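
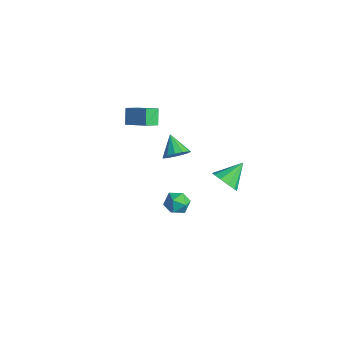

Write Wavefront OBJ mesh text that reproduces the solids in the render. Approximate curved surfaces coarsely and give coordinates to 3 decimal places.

v 3.698 2.031 -0.387
v 4.433 2.273 -0.738
v 3.662 3.349 0.447
v 4.042 2.453 -1.039
v 3.52 2.471 -1.091
v 3.065 2.322 -0.874
v 2.853 2.061 -0.471
v 2.963 1.789 -0.035
v 3.354 1.609 0.266
v 3.876 1.59 0.318
v 4.33 1.74 0.101
v 4.543 2.001 -0.302
v -4.062 2.238 -1.561
v -4.028 1.344 -0.992
v -4.631 2.721 -0.767
v -4.597 1.827 -0.198
v -2.783 2.693 -0.922
v -2.749 1.799 -0.353
v -3.352 3.176 -0.128
v -3.318 2.282 0.441
v -0.734 2.353 -1.811
v -0.222 2.814 -1.367
v -1.786 2.747 -1.009
v -0.38 3.085 -1.706
v -0.65 3.124 -2.079
v -0.947 2.918 -2.367
v -1.177 2.532 -2.478
v -1.266 2.09 -2.378
v -1.186 1.732 -2.098
v -0.963 1.57 -1.727
v -0.667 1.658 -1.383
v -0.393 1.966 -1.175
v -0.227 2.397 -1.169
v 0.432 0.795 -4.046
v 0.997 1.275 -4.371
v 1.263 0.465 -3.089
v 1.828 0.945 -3.414
v 1.169 1.269 -3.072
v 0.655 1.473 -3.664
v 1.605 0.267 -3.796
v 1.091 0.471 -4.388
v 1.721 0.949 -4.217
v 1.452 1.568 -3.769
v 0.808 0.172 -3.691
v 0.539 0.791 -3.243
f 2 1 4
f 2 4 3
f 4 1 5
f 4 5 3
f 5 1 6
f 5 6 3
f 6 1 7
f 6 7 3
f 7 1 8
f 7 8 3
f 8 1 9
f 8 9 3
f 9 1 10
f 9 10 3
f 10 1 11
f 10 11 3
f 11 1 12
f 11 12 3
f 12 1 2
f 12 2 3
f 14 16 13
f 17 14 13
f 13 16 15
f 15 17 13
f 14 20 16
f 18 14 17
f 18 20 14
f 16 20 15
f 19 17 15
f 15 20 19
f 19 18 17
f 20 18 19
f 22 21 24
f 22 24 23
f 24 21 25
f 24 25 23
f 25 21 26
f 25 26 23
f 26 21 27
f 26 27 23
f 27 21 28
f 27 28 23
f 28 21 29
f 28 29 23
f 29 21 30
f 29 30 23
f 30 21 31
f 30 31 23
f 31 21 32
f 31 32 23
f 32 21 33
f 32 33 23
f 33 21 22
f 33 22 23
f 34 45 39
f 34 39 35
f 34 35 41
f 34 41 44
f 34 44 45
f 35 39 43
f 39 45 38
f 45 44 36
f 44 41 40
f 41 35 42
f 37 43 38
f 37 38 36
f 37 36 40
f 37 40 42
f 37 42 43
f 38 43 39
f 36 38 45
f 40 36 44
f 42 40 41
f 43 42 35



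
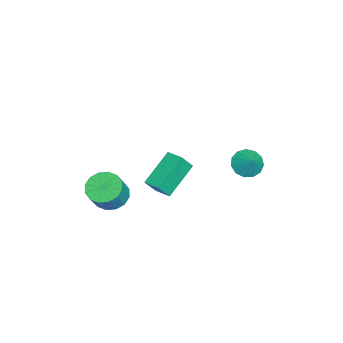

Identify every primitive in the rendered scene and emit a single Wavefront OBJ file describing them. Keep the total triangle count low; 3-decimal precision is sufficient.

v 2.814 -1.192 2.701
v 1.431 -0.3 3.82
v 3.361 -0.486 2.814
v 1.978 0.406 3.932
v 3.222 -1.646 3.568
v 1.839 -0.754 4.686
v 3.769 -0.94 3.68
v 2.386 -0.048 4.799
v 2.409 -3.32 1.856
v 3.133 -2.97 1.454
v 3.855 -3.189 2.561
v 3.131 -3.54 2.964
v 2.924 -2.609 1.661
v 3.646 -2.828 2.769
v 2.577 -2.439 1.921
v 3.299 -2.658 3.029
v 2.185 -2.505 2.164
v 2.907 -2.724 3.271
v 1.853 -2.789 2.324
v 2.575 -3.009 3.431
v 1.67 -3.216 2.359
v 2.392 -3.436 3.466
v 1.685 -3.671 2.259
v 2.407 -3.89 3.366
v 1.894 -4.032 2.051
v 2.616 -4.251 3.159
v 2.241 -4.202 1.791
v 2.963 -4.421 2.899
v 2.633 -4.136 1.549
v 3.355 -4.355 2.656
v 2.965 -3.851 1.389
v 3.687 -4.071 2.496
v 3.148 -3.424 1.354
v 3.87 -3.644 2.461
v -1.929 2.589 1.235
v -1.301 2.488 0.702
v -1.251 2.951 1.965
v -1.462 2.922 0.636
v -1.771 3.251 0.76
v -2.13 3.369 1.035
v -2.426 3.24 1.374
v -2.563 2.903 1.668
v -2.5 2.468 1.825
v -2.255 2.07 1.795
v -1.907 1.838 1.587
v -1.566 1.843 1.267
v -1.34 2.086 0.937
f 2 4 1
f 5 2 1
f 1 4 3
f 3 5 1
f 2 8 4
f 6 2 5
f 6 8 2
f 4 8 3
f 7 5 3
f 3 8 7
f 7 6 5
f 8 6 7
f 10 9 13
f 10 13 11
f 11 13 14
f 11 14 12
f 13 9 15
f 13 15 14
f 14 15 16
f 14 16 12
f 15 9 17
f 15 17 16
f 16 17 18
f 16 18 12
f 17 9 19
f 17 19 18
f 18 19 20
f 18 20 12
f 19 9 21
f 19 21 20
f 20 21 22
f 20 22 12
f 21 9 23
f 21 23 22
f 22 23 24
f 22 24 12
f 23 9 25
f 23 25 24
f 24 25 26
f 24 26 12
f 25 9 27
f 25 27 26
f 26 27 28
f 26 28 12
f 27 9 29
f 27 29 28
f 28 29 30
f 28 30 12
f 29 9 31
f 29 31 30
f 30 31 32
f 30 32 12
f 31 9 33
f 31 33 32
f 32 33 34
f 32 34 12
f 33 9 10
f 33 10 34
f 34 10 11
f 34 11 12
f 36 35 38
f 36 38 37
f 38 35 39
f 38 39 37
f 39 35 40
f 39 40 37
f 40 35 41
f 40 41 37
f 41 35 42
f 41 42 37
f 42 35 43
f 42 43 37
f 43 35 44
f 43 44 37
f 44 35 45
f 44 45 37
f 45 35 46
f 45 46 37
f 46 35 47
f 46 47 37
f 47 35 36
f 47 36 37



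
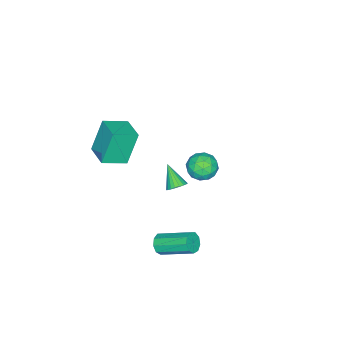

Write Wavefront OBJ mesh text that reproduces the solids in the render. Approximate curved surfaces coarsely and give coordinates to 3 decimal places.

v 0.424 0.802 -1.356
v 0.982 0.571 -1.267
v -0.124 -0.122 -0.324
v 0.976 0.761 -1.099
v 0.875 0.959 -0.976
v 0.696 1.129 -0.919
v 0.47 1.243 -0.937
v 0.236 1.28 -1.028
v 0.035 1.235 -1.175
v -0.099 1.115 -1.354
v -0.143 0.941 -1.533
v -0.088 0.743 -1.682
v 0.055 0.555 -1.774
v 0.262 0.409 -1.794
v 0.497 0.332 -1.738
v 0.719 0.336 -1.616
v 0.891 0.42 -1.45
v 4.023 1.954 -2.419
v 4.437 2.228 -2.822
v 4.152 4.04 -1.884
v 3.737 3.766 -1.481
v 4.032 2.25 -2.987
v 3.747 4.061 -2.048
v 3.623 2.133 -2.886
v 3.337 3.944 -1.947
v 3.4 1.933 -2.567
v 3.115 3.744 -1.628
v 3.469 1.742 -2.179
v 3.184 3.554 -1.24
v 3.797 1.651 -1.903
v 3.511 3.462 -0.964
v 4.23 1.702 -1.869
v 3.945 3.513 -0.93
v 4.567 1.871 -2.093
v 4.281 3.682 -1.154
v 4.648 2.079 -2.469
v 4.363 3.89 -1.53
v 1.951 -1.953 1.911
v 1.193 -1.708 3.822
v 2.801 -0.768 2.097
v 2.043 -0.523 4.007
v 3.037 -2.817 2.453
v 2.279 -2.572 4.363
v 3.887 -1.632 2.638
v 3.129 -1.387 4.549
v -4.015 0.649 -3.751
v -3.373 1.07 -3.163
v -3.307 -0.73 -3.537
v -2.665 -0.309 -2.949
v -3.587 -0.401 -2.672
v -4.025 0.452 -2.804
v -2.655 -0.112 -3.896
v -3.093 0.741 -4.028
v -2.532 0.6 -3.252
v -3.109 0.421 -2.496
v -3.571 -0.081 -4.204
v -4.148 -0.26 -3.448
v -3.756 0.981 -3.476
v -2.924 -0.641 -3.224
v -3.466 -0.694 -3.062
v -3.089 -0.447 -2.716
v -4.139 0.618 -3.265
v -3.762 0.865 -2.919
v -3.888 0 -2.631
v -2.918 -0.525 -3.781
v -2.541 -0.278 -3.435
v -3.591 0.787 -3.984
v -3.214 1.034 -3.638
v -2.792 0.34 -4.069
v -2.885 0.952 -3.182
v -2.469 0.141 -3.057
v -2.463 0.257 -3.613
v -2.72 0.758 -3.691
v -3.223 0.847 -2.738
v -2.807 0.036 -2.612
v -3.349 -0.018 -2.449
v -3.607 0.483 -2.527
v -2.729 0.57 -2.79
v -3.873 0.304 -4.088
v -3.457 -0.507 -3.962
v -3.073 -0.143 -4.173
v -3.331 0.358 -4.251
v -4.211 0.199 -3.643
v -3.795 -0.612 -3.518
v -3.96 -0.418 -3.009
v -4.217 0.083 -3.087
v -3.951 -0.23 -3.91
f 2 1 4
f 2 4 3
f 4 1 5
f 4 5 3
f 5 1 6
f 5 6 3
f 6 1 7
f 6 7 3
f 7 1 8
f 7 8 3
f 8 1 9
f 8 9 3
f 9 1 10
f 9 10 3
f 10 1 11
f 10 11 3
f 11 1 12
f 11 12 3
f 12 1 13
f 12 13 3
f 13 1 14
f 13 14 3
f 14 1 15
f 14 15 3
f 15 1 16
f 15 16 3
f 16 1 17
f 16 17 3
f 17 1 2
f 17 2 3
f 19 18 22
f 19 22 20
f 20 22 23
f 20 23 21
f 22 18 24
f 22 24 23
f 23 24 25
f 23 25 21
f 24 18 26
f 24 26 25
f 25 26 27
f 25 27 21
f 26 18 28
f 26 28 27
f 27 28 29
f 27 29 21
f 28 18 30
f 28 30 29
f 29 30 31
f 29 31 21
f 30 18 32
f 30 32 31
f 31 32 33
f 31 33 21
f 32 18 34
f 32 34 33
f 33 34 35
f 33 35 21
f 34 18 36
f 34 36 35
f 35 36 37
f 35 37 21
f 36 18 19
f 36 19 37
f 37 19 20
f 37 20 21
f 39 41 38
f 42 39 38
f 38 41 40
f 40 42 38
f 39 45 41
f 43 39 42
f 43 45 39
f 41 45 40
f 44 42 40
f 40 45 44
f 44 43 42
f 45 43 44
f 46 83 62
f 83 57 86
f 62 86 51
f 83 86 62
f 46 62 58
f 62 51 63
f 58 63 47
f 62 63 58
f 46 58 67
f 58 47 68
f 67 68 53
f 58 68 67
f 46 67 79
f 67 53 82
f 79 82 56
f 67 82 79
f 46 79 83
f 79 56 87
f 83 87 57
f 79 87 83
f 47 63 74
f 63 51 77
f 74 77 55
f 63 77 74
f 51 86 64
f 86 57 85
f 64 85 50
f 86 85 64
f 57 87 84
f 87 56 80
f 84 80 48
f 87 80 84
f 56 82 81
f 82 53 69
f 81 69 52
f 82 69 81
f 53 68 73
f 68 47 70
f 73 70 54
f 68 70 73
f 49 75 61
f 75 55 76
f 61 76 50
f 75 76 61
f 49 61 59
f 61 50 60
f 59 60 48
f 61 60 59
f 49 59 66
f 59 48 65
f 66 65 52
f 59 65 66
f 49 66 71
f 66 52 72
f 71 72 54
f 66 72 71
f 49 71 75
f 71 54 78
f 75 78 55
f 71 78 75
f 50 76 64
f 76 55 77
f 64 77 51
f 76 77 64
f 48 60 84
f 60 50 85
f 84 85 57
f 60 85 84
f 52 65 81
f 65 48 80
f 81 80 56
f 65 80 81
f 54 72 73
f 72 52 69
f 73 69 53
f 72 69 73
f 55 78 74
f 78 54 70
f 74 70 47
f 78 70 74



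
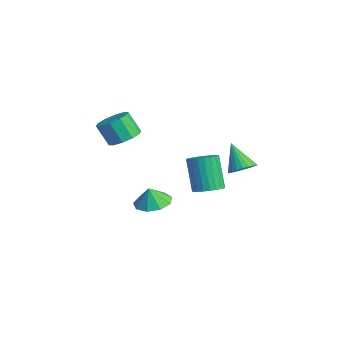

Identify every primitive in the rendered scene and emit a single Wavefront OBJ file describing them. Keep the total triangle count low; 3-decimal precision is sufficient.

v -3.55 -2.966 1.626
v -2.988 -2.344 2.114
v -3.529 -2.853 3.383
v -4.09 -3.474 2.894
v -3.51 -2.072 2.001
v -4.051 -2.581 3.27
v -4.047 -2.141 1.744
v -4.588 -2.65 3.013
v -4.394 -2.526 1.442
v -4.935 -3.034 2.711
v -4.419 -3.078 1.21
v -4.96 -3.587 2.479
v -4.111 -3.587 1.137
v -4.652 -4.096 2.406
v -3.589 -3.859 1.25
v -4.13 -4.368 2.519
v -3.052 -3.79 1.507
v -3.593 -4.299 2.776
v -2.705 -3.406 1.809
v -3.246 -3.914 3.078
v -2.68 -2.853 2.041
v -3.221 -3.362 3.31
v -1.074 0.788 -1.8
v -0.576 1.478 -1.574
v -1.529 1.522 0.386
v -2.026 0.832 0.16
v -0.85 1.634 -1.71
v -1.802 1.678 0.25
v -1.157 1.662 -1.86
v -2.11 1.706 0.1
v -1.452 1.557 -2.001
v -2.405 1.601 -0.041
v -1.689 1.334 -2.112
v -2.642 1.378 -0.151
v -1.833 1.029 -2.175
v -2.786 1.073 -0.214
v -1.861 0.686 -2.18
v -2.813 0.731 -0.22
v -1.769 0.36 -2.128
v -2.722 0.404 -0.168
v -1.571 0.098 -2.026
v -2.524 0.142 -0.066
v -1.298 -0.058 -1.89
v -2.25 -0.014 0.07
v -0.99 -0.086 -1.74
v -1.943 -0.042 0.22
v -0.695 0.019 -1.599
v -1.648 0.063 0.361
v -0.458 0.242 -1.489
v -1.411 0.286 0.472
v -0.314 0.547 -1.426
v -1.267 0.591 0.535
v -0.287 0.889 -1.42
v -1.239 0.934 0.54
v -0.378 1.216 -1.472
v -1.331 1.26 0.488
v 1.641 1.515 1.04
v 2.253 1.241 1.475
v 0.559 1.325 2.44
v 2.271 1.547 1.531
v 2.194 1.849 1.512
v 2.032 2.1 1.421
v 1.81 2.262 1.272
v 1.563 2.31 1.087
v 1.328 2.237 0.896
v 1.14 2.054 0.726
v 1.029 1.789 0.604
v 1.01 1.482 0.548
v 1.088 1.181 0.568
v 1.25 0.93 0.659
v 1.472 0.768 0.808
v 1.719 0.72 0.992
v 1.954 0.793 1.184
v 2.142 0.976 1.353
v 2.732 -3.85 0.402
v 3.489 -3.21 0.528
v 2.748 -4.07 1.418
v 2.893 -2.885 0.608
v 2.221 -3.012 0.591
v 1.788 -3.531 0.485
v 1.797 -4.2 0.341
v 2.244 -4.705 0.225
v 2.919 -4.81 0.191
v 3.506 -4.466 0.257
v 3.732 -3.834 0.39
f 2 1 5
f 2 5 3
f 3 5 6
f 3 6 4
f 5 1 7
f 5 7 6
f 6 7 8
f 6 8 4
f 7 1 9
f 7 9 8
f 8 9 10
f 8 10 4
f 9 1 11
f 9 11 10
f 10 11 12
f 10 12 4
f 11 1 13
f 11 13 12
f 12 13 14
f 12 14 4
f 13 1 15
f 13 15 14
f 14 15 16
f 14 16 4
f 15 1 17
f 15 17 16
f 16 17 18
f 16 18 4
f 17 1 19
f 17 19 18
f 18 19 20
f 18 20 4
f 19 1 21
f 19 21 20
f 20 21 22
f 20 22 4
f 21 1 2
f 21 2 22
f 22 2 3
f 22 3 4
f 24 23 27
f 24 27 25
f 25 27 28
f 25 28 26
f 27 23 29
f 27 29 28
f 28 29 30
f 28 30 26
f 29 23 31
f 29 31 30
f 30 31 32
f 30 32 26
f 31 23 33
f 31 33 32
f 32 33 34
f 32 34 26
f 33 23 35
f 33 35 34
f 34 35 36
f 34 36 26
f 35 23 37
f 35 37 36
f 36 37 38
f 36 38 26
f 37 23 39
f 37 39 38
f 38 39 40
f 38 40 26
f 39 23 41
f 39 41 40
f 40 41 42
f 40 42 26
f 41 23 43
f 41 43 42
f 42 43 44
f 42 44 26
f 43 23 45
f 43 45 44
f 44 45 46
f 44 46 26
f 45 23 47
f 45 47 46
f 46 47 48
f 46 48 26
f 47 23 49
f 47 49 48
f 48 49 50
f 48 50 26
f 49 23 51
f 49 51 50
f 50 51 52
f 50 52 26
f 51 23 53
f 51 53 52
f 52 53 54
f 52 54 26
f 53 23 55
f 53 55 54
f 54 55 56
f 54 56 26
f 55 23 24
f 55 24 56
f 56 24 25
f 56 25 26
f 58 57 60
f 58 60 59
f 60 57 61
f 60 61 59
f 61 57 62
f 61 62 59
f 62 57 63
f 62 63 59
f 63 57 64
f 63 64 59
f 64 57 65
f 64 65 59
f 65 57 66
f 65 66 59
f 66 57 67
f 66 67 59
f 67 57 68
f 67 68 59
f 68 57 69
f 68 69 59
f 69 57 70
f 69 70 59
f 70 57 71
f 70 71 59
f 71 57 72
f 71 72 59
f 72 57 73
f 72 73 59
f 73 57 74
f 73 74 59
f 74 57 58
f 74 58 59
f 76 75 78
f 76 78 77
f 78 75 79
f 78 79 77
f 79 75 80
f 79 80 77
f 80 75 81
f 80 81 77
f 81 75 82
f 81 82 77
f 82 75 83
f 82 83 77
f 83 75 84
f 83 84 77
f 84 75 85
f 84 85 77
f 85 75 76
f 85 76 77



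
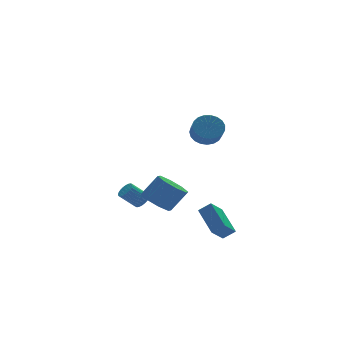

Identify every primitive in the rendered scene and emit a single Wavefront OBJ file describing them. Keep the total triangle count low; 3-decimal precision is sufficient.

v 0.718 -0.052 -2.158
v 1.461 0.394 -2.676
v 2.405 0.259 -1.441
v 1.662 -0.188 -0.922
v 1.026 0.901 -2.288
v 1.969 0.766 -1.053
v 0.41 0.849 -1.823
v 1.353 0.714 -0.588
v -0.025 0.27 -1.555
v 0.918 0.134 -0.319
v -0.025 -0.499 -1.639
v 0.919 -0.634 -0.404
v 0.411 -1.006 -2.027
v 1.354 -1.141 -0.792
v 1.027 -0.954 -2.492
v 1.97 -1.089 -1.257
v 1.462 -0.374 -2.761
v 2.405 -0.51 -1.525
v 2.614 -2.129 3.355
v 3.096 -2.688 2.914
v 2.907 -3.411 3.623
v 2.426 -2.851 4.065
v 3.337 -2.538 3.131
v 3.148 -3.26 3.841
v 3.453 -2.317 3.387
v 3.264 -3.039 4.097
v 3.424 -2.063 3.637
v 3.235 -2.785 4.347
v 3.255 -1.821 3.839
v 3.066 -2.543 4.549
v 2.975 -1.632 3.957
v 2.787 -2.354 4.667
v 2.633 -1.529 3.971
v 2.445 -2.251 4.681
v 2.288 -1.53 3.879
v 2.099 -2.252 4.588
v 1.999 -1.634 3.695
v 1.81 -2.356 4.405
v 1.816 -1.824 3.454
v 1.628 -2.546 4.163
v 1.772 -2.066 3.195
v 1.583 -2.789 3.904
v 1.873 -2.32 2.964
v 1.684 -3.042 3.673
v 2.102 -2.54 2.8
v 1.914 -3.263 3.51
v 2.42 -2.69 2.733
v 2.231 -3.412 3.442
v 2.772 -2.742 2.773
v 2.583 -3.464 3.482
v 1.216 2.74 -3.225
v 1.603 2.691 -2.823
v 0.692 2.931 -1.914
v 0.304 2.98 -2.315
v 1.615 2.905 -2.868
v 0.703 3.144 -1.958
v 1.566 3.093 -2.967
v 0.654 3.333 -2.057
v 1.463 3.228 -3.105
v 0.552 3.468 -2.195
v 1.323 3.289 -3.261
v 0.412 3.528 -2.352
v 1.167 3.266 -3.412
v 0.255 3.505 -2.503
v 1.018 3.163 -3.534
v 0.106 3.402 -2.625
v 0.899 2.995 -3.61
v -0.013 3.235 -2.7
v 0.828 2.789 -3.626
v -0.083 3.029 -2.717
v 0.817 2.576 -3.582
v -0.095 2.815 -2.672
v 0.866 2.387 -3.483
v -0.046 2.627 -2.573
v 0.968 2.252 -3.345
v 0.057 2.492 -2.435
v 1.108 2.192 -3.188
v 0.197 2.431 -2.279
v 1.265 2.215 -3.037
v 0.353 2.454 -2.128
v 1.414 2.318 -2.915
v 0.502 2.557 -2.006
v 1.533 2.485 -2.84
v 0.621 2.725 -1.93
v 3.326 -2.788 -4.247
v 2.461 -3.165 -3.474
v 3.4 -1.07 -3.327
v 2.535 -1.448 -2.553
v 3.925 -3.092 -3.727
v 3.06 -3.47 -2.953
v 3.999 -1.375 -2.806
v 3.134 -1.752 -2.033
f 2 1 5
f 2 5 3
f 3 5 6
f 3 6 4
f 5 1 7
f 5 7 6
f 6 7 8
f 6 8 4
f 7 1 9
f 7 9 8
f 8 9 10
f 8 10 4
f 9 1 11
f 9 11 10
f 10 11 12
f 10 12 4
f 11 1 13
f 11 13 12
f 12 13 14
f 12 14 4
f 13 1 15
f 13 15 14
f 14 15 16
f 14 16 4
f 15 1 17
f 15 17 16
f 16 17 18
f 16 18 4
f 17 1 2
f 17 2 18
f 18 2 3
f 18 3 4
f 20 19 23
f 20 23 21
f 21 23 24
f 21 24 22
f 23 19 25
f 23 25 24
f 24 25 26
f 24 26 22
f 25 19 27
f 25 27 26
f 26 27 28
f 26 28 22
f 27 19 29
f 27 29 28
f 28 29 30
f 28 30 22
f 29 19 31
f 29 31 30
f 30 31 32
f 30 32 22
f 31 19 33
f 31 33 32
f 32 33 34
f 32 34 22
f 33 19 35
f 33 35 34
f 34 35 36
f 34 36 22
f 35 19 37
f 35 37 36
f 36 37 38
f 36 38 22
f 37 19 39
f 37 39 38
f 38 39 40
f 38 40 22
f 39 19 41
f 39 41 40
f 40 41 42
f 40 42 22
f 41 19 43
f 41 43 42
f 42 43 44
f 42 44 22
f 43 19 45
f 43 45 44
f 44 45 46
f 44 46 22
f 45 19 47
f 45 47 46
f 46 47 48
f 46 48 22
f 47 19 49
f 47 49 48
f 48 49 50
f 48 50 22
f 49 19 20
f 49 20 50
f 50 20 21
f 50 21 22
f 52 51 55
f 52 55 53
f 53 55 56
f 53 56 54
f 55 51 57
f 55 57 56
f 56 57 58
f 56 58 54
f 57 51 59
f 57 59 58
f 58 59 60
f 58 60 54
f 59 51 61
f 59 61 60
f 60 61 62
f 60 62 54
f 61 51 63
f 61 63 62
f 62 63 64
f 62 64 54
f 63 51 65
f 63 65 64
f 64 65 66
f 64 66 54
f 65 51 67
f 65 67 66
f 66 67 68
f 66 68 54
f 67 51 69
f 67 69 68
f 68 69 70
f 68 70 54
f 69 51 71
f 69 71 70
f 70 71 72
f 70 72 54
f 71 51 73
f 71 73 72
f 72 73 74
f 72 74 54
f 73 51 75
f 73 75 74
f 74 75 76
f 74 76 54
f 75 51 77
f 75 77 76
f 76 77 78
f 76 78 54
f 77 51 79
f 77 79 78
f 78 79 80
f 78 80 54
f 79 51 81
f 79 81 80
f 80 81 82
f 80 82 54
f 81 51 83
f 81 83 82
f 82 83 84
f 82 84 54
f 83 51 52
f 83 52 84
f 84 52 53
f 84 53 54
f 86 88 85
f 89 86 85
f 85 88 87
f 87 89 85
f 86 92 88
f 90 86 89
f 90 92 86
f 88 92 87
f 91 89 87
f 87 92 91
f 91 90 89
f 92 90 91



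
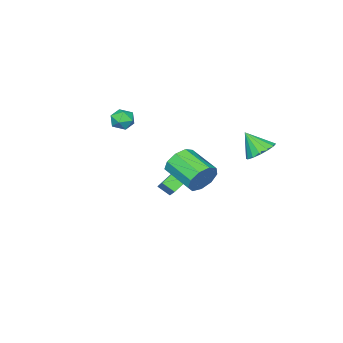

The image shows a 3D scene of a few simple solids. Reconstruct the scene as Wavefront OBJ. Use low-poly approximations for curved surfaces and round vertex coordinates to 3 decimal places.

v 4.11 4.24 1.641
v 4.561 3.895 0.806
v 4.281 2.035 1.423
v 3.83 2.38 2.259
v 5.029 3.99 1.305
v 4.749 2.13 1.922
v 5.067 4.202 1.962
v 4.787 2.342 2.579
v 4.657 4.432 2.468
v 4.378 2.572 3.085
v 3.991 4.572 2.588
v 3.712 2.712 3.205
v 3.381 4.557 2.265
v 3.101 2.696 2.882
v 3.112 4.393 1.65
v 2.832 2.533 2.267
v 3.309 4.158 1.031
v 3.03 2.298 1.648
v 3.882 3.962 0.698
v 3.602 2.101 1.315
v -0.157 -1.646 -3.759
v 0.078 -2.376 -3.199
v -1.526 -1.507 -3.004
v -1.292 -2.237 -2.444
v 0.392 -0.823 -2.916
v 0.626 -1.553 -2.356
v -0.978 -0.684 -2.161
v -0.743 -1.414 -1.601
v 1.192 -3.226 2.354
v 1.887 -3.641 2.339
v 0.533 -4.319 2.061
v 1.228 -4.734 2.046
v 0.941 -4.45 2.748
v 1.348 -3.774 2.929
v 1.072 -4.186 1.471
v 1.479 -3.51 1.652
v 1.813 -4.234 1.794
v 1.732 -4.397 2.583
v 0.688 -3.563 1.817
v 0.607 -3.726 2.606
v -1.777 3.572 1.032
v -0.871 3.357 0.698
v -1.543 2.608 2.288
v -0.807 3.766 1
v -1.003 4.123 1.31
v -1.407 4.332 1.547
v -1.91 4.338 1.645
v -2.377 4.138 1.58
v -2.684 3.787 1.367
v -2.748 3.378 1.065
v -2.552 3.021 0.754
v -2.148 2.812 0.518
v -1.645 2.806 0.419
v -1.178 3.005 0.485
f 2 1 5
f 2 5 3
f 3 5 6
f 3 6 4
f 5 1 7
f 5 7 6
f 6 7 8
f 6 8 4
f 7 1 9
f 7 9 8
f 8 9 10
f 8 10 4
f 9 1 11
f 9 11 10
f 10 11 12
f 10 12 4
f 11 1 13
f 11 13 12
f 12 13 14
f 12 14 4
f 13 1 15
f 13 15 14
f 14 15 16
f 14 16 4
f 15 1 17
f 15 17 16
f 16 17 18
f 16 18 4
f 17 1 19
f 17 19 18
f 18 19 20
f 18 20 4
f 19 1 2
f 19 2 20
f 20 2 3
f 20 3 4
f 22 24 21
f 25 22 21
f 21 24 23
f 23 25 21
f 22 28 24
f 26 22 25
f 26 28 22
f 24 28 23
f 27 25 23
f 23 28 27
f 27 26 25
f 28 26 27
f 29 40 34
f 29 34 30
f 29 30 36
f 29 36 39
f 29 39 40
f 30 34 38
f 34 40 33
f 40 39 31
f 39 36 35
f 36 30 37
f 32 38 33
f 32 33 31
f 32 31 35
f 32 35 37
f 32 37 38
f 33 38 34
f 31 33 40
f 35 31 39
f 37 35 36
f 38 37 30
f 42 41 44
f 42 44 43
f 44 41 45
f 44 45 43
f 45 41 46
f 45 46 43
f 46 41 47
f 46 47 43
f 47 41 48
f 47 48 43
f 48 41 49
f 48 49 43
f 49 41 50
f 49 50 43
f 50 41 51
f 50 51 43
f 51 41 52
f 51 52 43
f 52 41 53
f 52 53 43
f 53 41 54
f 53 54 43
f 54 41 42
f 54 42 43



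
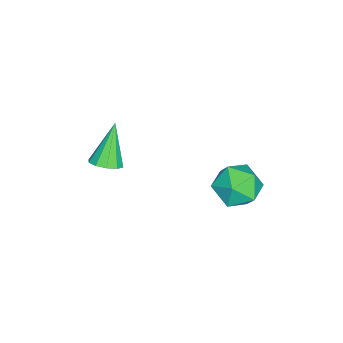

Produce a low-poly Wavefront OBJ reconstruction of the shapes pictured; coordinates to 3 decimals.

v -3.944 2.351 -0.002
v -3.024 2.926 0.396
v -2.876 1.554 -1.316
v -1.956 2.129 -0.918
v -2.43 1.287 -0.283
v -3.09 1.779 0.529
v -2.81 2.701 -1.449
v -3.47 3.193 -0.637
v -2.323 3.143 -0.498
v -2.088 2.269 0.223
v -3.812 2.211 -1.143
v -3.577 1.337 -0.422
v -1.407 -2.783 0.954
v -0.823 -2.536 1.316
v -2.473 -2.737 2.646
v -1.052 -2.18 1.162
v -1.417 -2.053 0.928
v -1.778 -2.206 0.705
v -1.998 -2.578 0.577
v -1.992 -3.029 0.593
v -1.762 -3.386 0.747
v -1.397 -3.512 0.98
v -1.036 -3.36 1.203
v -0.817 -2.987 1.331
f 1 12 6
f 1 6 2
f 1 2 8
f 1 8 11
f 1 11 12
f 2 6 10
f 6 12 5
f 12 11 3
f 11 8 7
f 8 2 9
f 4 10 5
f 4 5 3
f 4 3 7
f 4 7 9
f 4 9 10
f 5 10 6
f 3 5 12
f 7 3 11
f 9 7 8
f 10 9 2
f 14 13 16
f 14 16 15
f 16 13 17
f 16 17 15
f 17 13 18
f 17 18 15
f 18 13 19
f 18 19 15
f 19 13 20
f 19 20 15
f 20 13 21
f 20 21 15
f 21 13 22
f 21 22 15
f 22 13 23
f 22 23 15
f 23 13 24
f 23 24 15
f 24 13 14
f 24 14 15



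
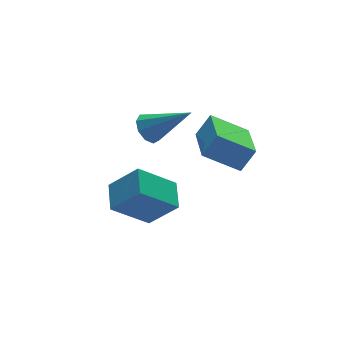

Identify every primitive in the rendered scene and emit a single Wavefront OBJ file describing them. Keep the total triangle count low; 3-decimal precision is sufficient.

v 0.108 0.183 -3.534
v -1.073 0.44 -2.517
v 0.544 1.097 -3.259
v -0.637 1.354 -2.242
v 0.797 -0.434 -2.578
v -0.384 -0.177 -1.561
v 1.233 0.48 -2.303
v 0.052 0.737 -1.286
v 1.811 -2.262 0.095
v 0.85 -1.661 0.772
v 2.464 -0.804 -0.273
v 1.504 -0.202 0.404
v 2.296 -2.298 0.816
v 1.336 -1.696 1.493
v 2.95 -0.839 0.448
v 1.989 -0.238 1.125
v 0.998 1.776 -0.532
v 1.449 2.129 -0.626
v 1.962 0.824 0.512
v 1.239 2.257 -0.315
v 0.916 2.161 -0.105
v 0.632 1.884 -0.095
v 0.519 1.557 -0.29
v 0.631 1.333 -0.597
v 0.914 1.316 -0.874
v 1.237 1.514 -0.991
v 1.448 1.836 -0.893
f 2 4 1
f 5 2 1
f 1 4 3
f 3 5 1
f 2 8 4
f 6 2 5
f 6 8 2
f 4 8 3
f 7 5 3
f 3 8 7
f 7 6 5
f 8 6 7
f 10 12 9
f 13 10 9
f 9 12 11
f 11 13 9
f 10 16 12
f 14 10 13
f 14 16 10
f 12 16 11
f 15 13 11
f 11 16 15
f 15 14 13
f 16 14 15
f 18 17 20
f 18 20 19
f 20 17 21
f 20 21 19
f 21 17 22
f 21 22 19
f 22 17 23
f 22 23 19
f 23 17 24
f 23 24 19
f 24 17 25
f 24 25 19
f 25 17 26
f 25 26 19
f 26 17 27
f 26 27 19
f 27 17 18
f 27 18 19



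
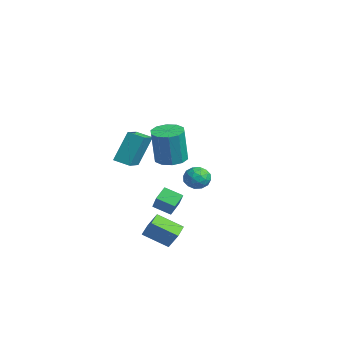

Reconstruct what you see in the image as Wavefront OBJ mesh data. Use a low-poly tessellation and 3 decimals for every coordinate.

v 2.717 -3.499 -1.451
v 3.736 -3.643 -0.473
v 2.311 -2.934 -0.946
v 3.33 -3.077 0.032
v 3.25 -2.723 -1.892
v 4.269 -2.866 -0.914
v 2.844 -2.157 -1.387
v 3.863 -2.301 -0.409
v 3.679 -2.851 2.089
v 4.462 -2.553 2.026
v 4.724 -2.831 3.969
v 3.941 -3.129 4.031
v 4.145 -2.154 2.125
v 4.407 -2.431 4.068
v 3.651 -2.021 2.211
v 3.913 -2.298 4.154
v 3.167 -2.205 2.25
v 3.429 -2.482 4.193
v 2.879 -2.636 2.227
v 3.141 -2.914 4.17
v 2.896 -3.149 2.151
v 3.158 -3.427 4.094
v 3.213 -3.549 2.052
v 3.475 -3.826 3.995
v 3.707 -3.682 1.966
v 3.969 -3.959 3.909
v 4.191 -3.498 1.927
v 4.453 -3.775 3.87
v 4.479 -3.066 1.95
v 4.741 -3.344 3.893
v -0.155 -4.614 0.827
v -0.295 -3.793 2.612
v -1.331 -3.792 0.357
v -1.471 -2.971 2.142
v 0.431 -3.929 0.558
v 0.291 -3.108 2.343
v -0.745 -3.107 0.088
v -0.885 -2.286 1.873
v -3.338 1.154 -2.757
v -2.815 1.584 -2.332
v -3.125 0.136 -1.988
v -2.602 0.566 -1.563
v -3.382 0.74 -1.533
v -3.513 1.369 -2.008
v -2.427 0.351 -2.312
v -2.558 0.98 -2.787
v -2.252 1.088 -2.057
v -2.843 1.328 -1.575
v -3.097 0.392 -2.745
v -3.688 0.632 -2.263
v -3.095 1.458 -2.612
v -2.845 0.262 -1.708
v -3.303 0.364 -1.69
v -2.996 0.617 -1.44
v -3.505 1.332 -2.421
v -3.198 1.585 -2.171
v -3.531 1.089 -1.702
v -2.742 0.135 -2.149
v -2.435 0.388 -1.899
v -2.944 1.103 -2.88
v -2.637 1.356 -2.63
v -2.409 0.631 -2.618
v -2.457 1.419 -2.2
v -2.332 0.821 -1.749
v -2.229 0.695 -2.189
v -2.306 1.064 -2.468
v -2.804 1.561 -1.917
v -2.679 0.962 -1.465
v -3.137 1.065 -1.447
v -3.215 1.434 -1.727
v -2.473 1.269 -1.756
v -3.261 0.758 -2.855
v -3.136 0.159 -2.403
v -2.725 0.286 -2.593
v -2.803 0.655 -2.873
v -3.608 0.899 -2.571
v -3.483 0.301 -2.12
v -3.634 0.656 -1.852
v -3.711 1.025 -2.131
v -3.467 0.451 -2.564
v 3.056 -2.488 -3.599
v 2.432 -3.656 -2.833
v 3.484 -2.139 -2.718
v 2.861 -3.307 -1.952
v 3.919 -3.073 -3.788
v 3.296 -4.241 -3.022
v 4.348 -2.724 -2.907
v 3.724 -3.892 -2.141
f 2 4 1
f 5 2 1
f 1 4 3
f 3 5 1
f 2 8 4
f 6 2 5
f 6 8 2
f 4 8 3
f 7 5 3
f 3 8 7
f 7 6 5
f 8 6 7
f 10 9 13
f 10 13 11
f 11 13 14
f 11 14 12
f 13 9 15
f 13 15 14
f 14 15 16
f 14 16 12
f 15 9 17
f 15 17 16
f 16 17 18
f 16 18 12
f 17 9 19
f 17 19 18
f 18 19 20
f 18 20 12
f 19 9 21
f 19 21 20
f 20 21 22
f 20 22 12
f 21 9 23
f 21 23 22
f 22 23 24
f 22 24 12
f 23 9 25
f 23 25 24
f 24 25 26
f 24 26 12
f 25 9 27
f 25 27 26
f 26 27 28
f 26 28 12
f 27 9 29
f 27 29 28
f 28 29 30
f 28 30 12
f 29 9 10
f 29 10 30
f 30 10 11
f 30 11 12
f 32 34 31
f 35 32 31
f 31 34 33
f 33 35 31
f 32 38 34
f 36 32 35
f 36 38 32
f 34 38 33
f 37 35 33
f 33 38 37
f 37 36 35
f 38 36 37
f 39 76 55
f 76 50 79
f 55 79 44
f 76 79 55
f 39 55 51
f 55 44 56
f 51 56 40
f 55 56 51
f 39 51 60
f 51 40 61
f 60 61 46
f 51 61 60
f 39 60 72
f 60 46 75
f 72 75 49
f 60 75 72
f 39 72 76
f 72 49 80
f 76 80 50
f 72 80 76
f 40 56 67
f 56 44 70
f 67 70 48
f 56 70 67
f 44 79 57
f 79 50 78
f 57 78 43
f 79 78 57
f 50 80 77
f 80 49 73
f 77 73 41
f 80 73 77
f 49 75 74
f 75 46 62
f 74 62 45
f 75 62 74
f 46 61 66
f 61 40 63
f 66 63 47
f 61 63 66
f 42 68 54
f 68 48 69
f 54 69 43
f 68 69 54
f 42 54 52
f 54 43 53
f 52 53 41
f 54 53 52
f 42 52 59
f 52 41 58
f 59 58 45
f 52 58 59
f 42 59 64
f 59 45 65
f 64 65 47
f 59 65 64
f 42 64 68
f 64 47 71
f 68 71 48
f 64 71 68
f 43 69 57
f 69 48 70
f 57 70 44
f 69 70 57
f 41 53 77
f 53 43 78
f 77 78 50
f 53 78 77
f 45 58 74
f 58 41 73
f 74 73 49
f 58 73 74
f 47 65 66
f 65 45 62
f 66 62 46
f 65 62 66
f 48 71 67
f 71 47 63
f 67 63 40
f 71 63 67
f 82 84 81
f 85 82 81
f 81 84 83
f 83 85 81
f 82 88 84
f 86 82 85
f 86 88 82
f 84 88 83
f 87 85 83
f 83 88 87
f 87 86 85
f 88 86 87



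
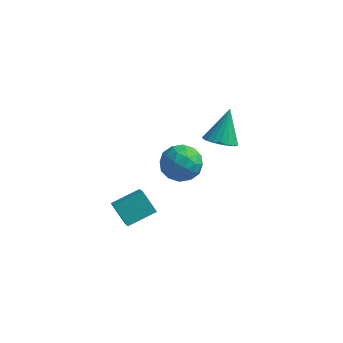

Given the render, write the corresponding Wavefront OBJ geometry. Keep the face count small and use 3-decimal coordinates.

v 2.687 -1.142 1.668
v 3.214 -0.57 1.3
v 2.733 -0.138 3.292
v 2.892 -0.433 1.225
v 2.534 -0.42 1.226
v 2.203 -0.531 1.304
v 1.956 -0.747 1.445
v 1.835 -1.032 1.624
v 1.862 -1.336 1.811
v 2.031 -1.606 1.973
v 2.314 -1.796 2.082
v 2.661 -1.873 2.12
v 3.013 -1.823 2.079
v 3.308 -1.655 1.968
v 3.497 -1.399 1.804
v 3.545 -1.098 1.617
v 3.445 -0.805 1.439
v -1.423 -2.934 -4.607
v -2.3 -2.646 -3.623
v -0.447 -1.8 -4.07
v -1.325 -1.512 -3.085
v -0.795 -3.868 -3.775
v -1.673 -3.58 -2.79
v 0.18 -2.734 -3.237
v -0.697 -2.446 -2.253
v -0.443 0.236 -0.883
v 0.126 0.804 -1.669
v 0.454 -1.284 -1.331
v 1.023 -0.716 -2.117
v 1.211 -0.509 -1.027
v 0.657 0.43 -0.75
v -0.077 -0.91 -2.25
v -0.631 0.029 -1.973
v 0.353 0.096 -2.514
v 1.149 0.343 -1.758
v -0.569 -0.823 -1.242
v 0.227 -0.576 -0.486
v -0.237 0.653 -1.237
v 0.817 -1.133 -1.763
v 0.928 -1.012 -1.122
v 1.263 -0.678 -1.585
v 0.074 0.433 -0.697
v 0.409 0.767 -1.159
v 1.047 -0.005 -0.781
v 0.171 -1.247 -1.841
v 0.506 -0.913 -2.303
v -0.683 0.198 -1.415
v -0.348 0.532 -1.878
v -0.467 -0.475 -2.219
v 0.231 0.571 -2.196
v 0.758 -0.322 -2.459
v 0.111 -0.436 -2.537
v -0.215 0.116 -2.374
v 0.699 0.716 -1.752
v 1.226 -0.177 -2.015
v 1.336 -0.055 -1.374
v 1.01 0.497 -1.211
v 0.832 0.3 -2.248
v -0.646 -0.303 -0.985
v -0.119 -1.196 -1.248
v -0.43 -0.977 -1.789
v -0.756 -0.425 -1.626
v -0.178 -0.158 -0.541
v 0.349 -1.051 -0.804
v 0.795 -0.596 -0.626
v 0.469 -0.044 -0.463
v -0.252 -0.78 -0.752
f 2 1 4
f 2 4 3
f 4 1 5
f 4 5 3
f 5 1 6
f 5 6 3
f 6 1 7
f 6 7 3
f 7 1 8
f 7 8 3
f 8 1 9
f 8 9 3
f 9 1 10
f 9 10 3
f 10 1 11
f 10 11 3
f 11 1 12
f 11 12 3
f 12 1 13
f 12 13 3
f 13 1 14
f 13 14 3
f 14 1 15
f 14 15 3
f 15 1 16
f 15 16 3
f 16 1 17
f 16 17 3
f 17 1 2
f 17 2 3
f 19 21 18
f 22 19 18
f 18 21 20
f 20 22 18
f 19 25 21
f 23 19 22
f 23 25 19
f 21 25 20
f 24 22 20
f 20 25 24
f 24 23 22
f 25 23 24
f 26 63 42
f 63 37 66
f 42 66 31
f 63 66 42
f 26 42 38
f 42 31 43
f 38 43 27
f 42 43 38
f 26 38 47
f 38 27 48
f 47 48 33
f 38 48 47
f 26 47 59
f 47 33 62
f 59 62 36
f 47 62 59
f 26 59 63
f 59 36 67
f 63 67 37
f 59 67 63
f 27 43 54
f 43 31 57
f 54 57 35
f 43 57 54
f 31 66 44
f 66 37 65
f 44 65 30
f 66 65 44
f 37 67 64
f 67 36 60
f 64 60 28
f 67 60 64
f 36 62 61
f 62 33 49
f 61 49 32
f 62 49 61
f 33 48 53
f 48 27 50
f 53 50 34
f 48 50 53
f 29 55 41
f 55 35 56
f 41 56 30
f 55 56 41
f 29 41 39
f 41 30 40
f 39 40 28
f 41 40 39
f 29 39 46
f 39 28 45
f 46 45 32
f 39 45 46
f 29 46 51
f 46 32 52
f 51 52 34
f 46 52 51
f 29 51 55
f 51 34 58
f 55 58 35
f 51 58 55
f 30 56 44
f 56 35 57
f 44 57 31
f 56 57 44
f 28 40 64
f 40 30 65
f 64 65 37
f 40 65 64
f 32 45 61
f 45 28 60
f 61 60 36
f 45 60 61
f 34 52 53
f 52 32 49
f 53 49 33
f 52 49 53
f 35 58 54
f 58 34 50
f 54 50 27
f 58 50 54



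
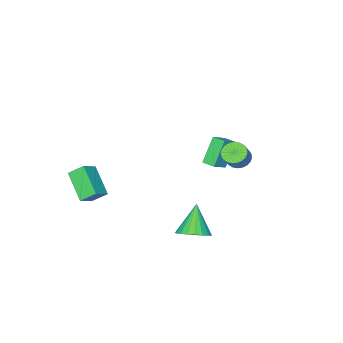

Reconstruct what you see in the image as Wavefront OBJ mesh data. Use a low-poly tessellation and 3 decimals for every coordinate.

v 1.787 3.847 -2.949
v 2.277 4.486 -2.34
v 0.833 3.073 -1.371
v 1.934 4.706 -2.439
v 1.565 4.778 -2.627
v 1.235 4.689 -2.87
v 1 4.454 -3.127
v 0.901 4.115 -3.353
v 0.955 3.729 -3.51
v 1.153 3.363 -3.569
v 1.461 3.081 -3.522
v 1.825 2.932 -3.375
v 2.183 2.941 -3.155
v 2.472 3.106 -2.899
v 2.642 3.4 -2.652
v 2.665 3.771 -2.456
v 2.536 4.155 -2.346
v -4.915 -0.634 -0.823
v -3.868 -0.513 -0.131
v -5.031 0.187 -0.791
v -3.985 0.308 -0.099
v -3.895 -0.428 -2.401
v -2.849 -0.307 -1.709
v -4.012 0.393 -2.369
v -2.965 0.514 -1.677
v -2.188 3.236 1.022
v -1.61 3.357 0.576
v -0.974 3.625 1.472
v -1.552 3.504 1.918
v -1.731 3.619 0.584
v -1.095 3.887 1.479
v -1.921 3.823 0.658
v -1.286 4.09 1.554
v -2.152 3.937 0.788
v -1.517 4.205 1.683
v -2.389 3.945 0.953
v -1.754 4.212 1.849
v -2.595 3.845 1.129
v -1.96 4.112 2.025
v -2.739 3.652 1.289
v -2.103 3.92 2.184
v -2.799 3.396 1.408
v -2.163 3.663 2.303
v -2.766 3.115 1.468
v -2.13 3.383 2.364
v -2.645 2.853 1.461
v -2.009 3.121 2.356
v -2.454 2.65 1.386
v -1.819 2.917 2.282
v -2.223 2.535 1.257
v -1.588 2.803 2.152
v -1.986 2.528 1.091
v -1.351 2.795 1.987
v -1.78 2.628 0.915
v -1.145 2.895 1.811
v -1.637 2.82 0.756
v -1.001 3.088 1.651
v -1.577 3.077 0.637
v -0.941 3.344 1.532
v 2.682 -4.581 -2.193
v 2.099 -3.89 -1.499
v 3.198 -2.961 -3.374
v 2.614 -2.27 -2.68
v 3.686 -4.41 -1.52
v 3.102 -3.719 -0.826
v 4.201 -2.79 -2.701
v 3.618 -2.099 -2.007
f 2 1 4
f 2 4 3
f 4 1 5
f 4 5 3
f 5 1 6
f 5 6 3
f 6 1 7
f 6 7 3
f 7 1 8
f 7 8 3
f 8 1 9
f 8 9 3
f 9 1 10
f 9 10 3
f 10 1 11
f 10 11 3
f 11 1 12
f 11 12 3
f 12 1 13
f 12 13 3
f 13 1 14
f 13 14 3
f 14 1 15
f 14 15 3
f 15 1 16
f 15 16 3
f 16 1 17
f 16 17 3
f 17 1 2
f 17 2 3
f 19 21 18
f 22 19 18
f 18 21 20
f 20 22 18
f 19 25 21
f 23 19 22
f 23 25 19
f 21 25 20
f 24 22 20
f 20 25 24
f 24 23 22
f 25 23 24
f 27 26 30
f 27 30 28
f 28 30 31
f 28 31 29
f 30 26 32
f 30 32 31
f 31 32 33
f 31 33 29
f 32 26 34
f 32 34 33
f 33 34 35
f 33 35 29
f 34 26 36
f 34 36 35
f 35 36 37
f 35 37 29
f 36 26 38
f 36 38 37
f 37 38 39
f 37 39 29
f 38 26 40
f 38 40 39
f 39 40 41
f 39 41 29
f 40 26 42
f 40 42 41
f 41 42 43
f 41 43 29
f 42 26 44
f 42 44 43
f 43 44 45
f 43 45 29
f 44 26 46
f 44 46 45
f 45 46 47
f 45 47 29
f 46 26 48
f 46 48 47
f 47 48 49
f 47 49 29
f 48 26 50
f 48 50 49
f 49 50 51
f 49 51 29
f 50 26 52
f 50 52 51
f 51 52 53
f 51 53 29
f 52 26 54
f 52 54 53
f 53 54 55
f 53 55 29
f 54 26 56
f 54 56 55
f 55 56 57
f 55 57 29
f 56 26 58
f 56 58 57
f 57 58 59
f 57 59 29
f 58 26 27
f 58 27 59
f 59 27 28
f 59 28 29
f 61 63 60
f 64 61 60
f 60 63 62
f 62 64 60
f 61 67 63
f 65 61 64
f 65 67 61
f 63 67 62
f 66 64 62
f 62 67 66
f 66 65 64
f 67 65 66



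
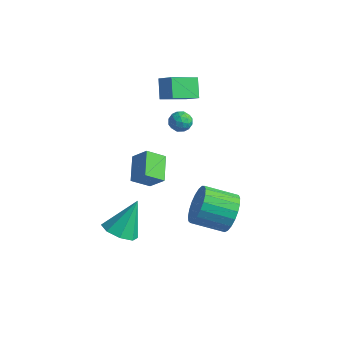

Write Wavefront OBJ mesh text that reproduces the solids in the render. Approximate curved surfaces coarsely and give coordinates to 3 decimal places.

v -3.276 1.855 -0.34
v -3.021 2.267 0.064
v -2.399 1.333 -0.364
v -2.144 1.745 0.04
v -2.598 1.354 0.235
v -3.14 1.676 0.249
v -2.28 1.924 -0.549
v -2.822 2.246 -0.535
v -2.405 2.31 -0.066
v -2.601 1.957 0.419
v -2.819 1.643 -0.719
v -3.015 1.29 -0.234
v -3.226 2.107 -0.136
v -2.194 1.493 -0.164
v -2.462 1.263 -0.049
v -2.311 1.505 0.188
v -3.296 1.759 -0.027
v -3.145 2.001 0.21
v -2.897 1.465 0.311
v -2.275 1.599 -0.51
v -2.124 1.841 -0.273
v -3.109 2.095 -0.488
v -2.958 2.337 -0.251
v -2.523 2.135 -0.611
v -2.713 2.374 0.025
v -2.198 2.067 0.011
v -2.278 2.172 -0.335
v -2.596 2.362 -0.327
v -2.829 2.167 0.31
v -2.313 1.86 0.296
v -2.58 1.63 0.411
v -2.899 1.819 0.419
v -2.467 2.192 0.234
v -3.107 1.74 -0.596
v -2.591 1.433 -0.61
v -2.521 1.781 -0.719
v -2.84 1.97 -0.711
v -3.222 1.533 -0.311
v -2.707 1.226 -0.325
v -2.824 1.238 0.027
v -3.142 1.428 0.035
v -2.953 1.408 -0.534
v -3.42 1.116 1.537
v -4.01 1.663 2.415
v -3.103 2.63 0.808
v -3.692 3.176 1.686
v -2.648 1.184 2.014
v -3.237 1.73 2.892
v -2.33 2.697 1.285
v -2.92 3.244 2.163
v -0.91 -2.198 -1.331
v -1.375 -2.992 -0.692
v -1.762 -1.201 -0.713
v -2.227 -1.995 -0.074
v -0.153 -2.025 -0.566
v -0.618 -2.819 0.073
v -1.005 -1.028 0.052
v -1.47 -1.822 0.691
v -1.392 -3.774 -3.964
v -0.696 -3.276 -4.354
v -1.248 -2.686 -2.316
v -1.344 -2.992 -4.484
v -2.02 -3.166 -4.31
v -2.329 -3.696 -3.933
v -2.088 -4.271 -3.575
v -1.44 -4.555 -3.445
v -0.764 -4.381 -3.619
v -0.456 -3.851 -3.995
v 1.824 0.397 -3.415
v 2.509 0.091 -2.638
v 1.301 -0.963 -1.988
v 0.616 -0.657 -2.765
v 2.304 0.443 -2.449
v 1.096 -0.611 -1.798
v 2.016 0.787 -2.426
v 0.808 -0.267 -1.776
v 1.695 1.063 -2.575
v 0.487 0.01 -1.925
v 1.396 1.225 -2.869
v 0.188 0.171 -2.219
v 1.171 1.243 -3.257
v -0.037 0.189 -2.607
v 1.059 1.115 -3.673
v -0.149 0.061 -3.023
v 1.08 0.862 -4.044
v -0.129 -0.191 -3.394
v 1.229 0.53 -4.306
v 0.02 -0.524 -3.656
v 1.481 0.174 -4.414
v 0.272 -0.88 -3.764
v 1.792 -0.143 -4.35
v 0.584 -1.197 -3.7
v 2.109 -0.367 -4.124
v 0.901 -1.421 -3.473
v 2.377 -0.459 -3.775
v 1.168 -1.512 -3.125
v 2.549 -0.402 -3.364
v 1.34 -1.456 -2.714
v 2.596 -0.208 -2.962
v 1.387 -1.262 -2.312
f 1 38 17
f 38 12 41
f 17 41 6
f 38 41 17
f 1 17 13
f 17 6 18
f 13 18 2
f 17 18 13
f 1 13 22
f 13 2 23
f 22 23 8
f 13 23 22
f 1 22 34
f 22 8 37
f 34 37 11
f 22 37 34
f 1 34 38
f 34 11 42
f 38 42 12
f 34 42 38
f 2 18 29
f 18 6 32
f 29 32 10
f 18 32 29
f 6 41 19
f 41 12 40
f 19 40 5
f 41 40 19
f 12 42 39
f 42 11 35
f 39 35 3
f 42 35 39
f 11 37 36
f 37 8 24
f 36 24 7
f 37 24 36
f 8 23 28
f 23 2 25
f 28 25 9
f 23 25 28
f 4 30 16
f 30 10 31
f 16 31 5
f 30 31 16
f 4 16 14
f 16 5 15
f 14 15 3
f 16 15 14
f 4 14 21
f 14 3 20
f 21 20 7
f 14 20 21
f 4 21 26
f 21 7 27
f 26 27 9
f 21 27 26
f 4 26 30
f 26 9 33
f 30 33 10
f 26 33 30
f 5 31 19
f 31 10 32
f 19 32 6
f 31 32 19
f 3 15 39
f 15 5 40
f 39 40 12
f 15 40 39
f 7 20 36
f 20 3 35
f 36 35 11
f 20 35 36
f 9 27 28
f 27 7 24
f 28 24 8
f 27 24 28
f 10 33 29
f 33 9 25
f 29 25 2
f 33 25 29
f 44 46 43
f 47 44 43
f 43 46 45
f 45 47 43
f 44 50 46
f 48 44 47
f 48 50 44
f 46 50 45
f 49 47 45
f 45 50 49
f 49 48 47
f 50 48 49
f 52 54 51
f 55 52 51
f 51 54 53
f 53 55 51
f 52 58 54
f 56 52 55
f 56 58 52
f 54 58 53
f 57 55 53
f 53 58 57
f 57 56 55
f 58 56 57
f 60 59 62
f 60 62 61
f 62 59 63
f 62 63 61
f 63 59 64
f 63 64 61
f 64 59 65
f 64 65 61
f 65 59 66
f 65 66 61
f 66 59 67
f 66 67 61
f 67 59 68
f 67 68 61
f 68 59 60
f 68 60 61
f 70 69 73
f 70 73 71
f 71 73 74
f 71 74 72
f 73 69 75
f 73 75 74
f 74 75 76
f 74 76 72
f 75 69 77
f 75 77 76
f 76 77 78
f 76 78 72
f 77 69 79
f 77 79 78
f 78 79 80
f 78 80 72
f 79 69 81
f 79 81 80
f 80 81 82
f 80 82 72
f 81 69 83
f 81 83 82
f 82 83 84
f 82 84 72
f 83 69 85
f 83 85 84
f 84 85 86
f 84 86 72
f 85 69 87
f 85 87 86
f 86 87 88
f 86 88 72
f 87 69 89
f 87 89 88
f 88 89 90
f 88 90 72
f 89 69 91
f 89 91 90
f 90 91 92
f 90 92 72
f 91 69 93
f 91 93 92
f 92 93 94
f 92 94 72
f 93 69 95
f 93 95 94
f 94 95 96
f 94 96 72
f 95 69 97
f 95 97 96
f 96 97 98
f 96 98 72
f 97 69 99
f 97 99 98
f 98 99 100
f 98 100 72
f 99 69 70
f 99 70 100
f 100 70 71
f 100 71 72



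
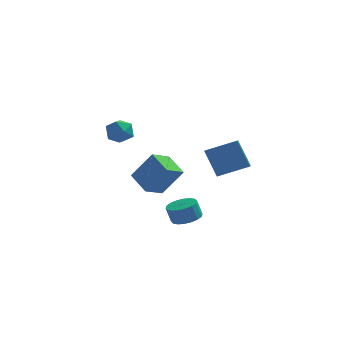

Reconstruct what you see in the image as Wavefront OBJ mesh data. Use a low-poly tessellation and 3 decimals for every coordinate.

v 1.822 -0.336 1.259
v 1.754 -1.175 1.654
v 3.666 -0.144 1.982
v 3.598 -0.983 2.378
v 2.542 -1.157 -0.358
v 2.474 -1.996 0.038
v 4.386 -0.965 0.366
v 4.318 -1.804 0.761
v 0.798 -2.891 -2.849
v 1.555 -2.401 -2.667
v 1.24 -2.299 -1.629
v 0.482 -2.789 -1.811
v 1.285 -2.114 -2.778
v 0.97 -2.012 -1.739
v 0.918 -1.981 -2.902
v 0.603 -1.878 -1.864
v 0.528 -2.027 -3.016
v 0.213 -1.925 -1.978
v 0.191 -2.245 -3.097
v -0.124 -2.143 -2.059
v -0.026 -2.591 -3.129
v -0.341 -2.489 -2.09
v -0.08 -2.996 -3.105
v -0.395 -2.894 -2.067
v 0.04 -3.381 -3.031
v -0.275 -3.279 -1.993
v 0.31 -3.668 -2.921
v -0.005 -3.566 -1.882
v 0.677 -3.802 -2.796
v 0.362 -3.699 -1.758
v 1.067 -3.755 -2.682
v 0.752 -3.653 -1.644
v 1.404 -3.537 -2.601
v 1.089 -3.435 -1.563
v 1.621 -3.191 -2.57
v 1.306 -3.089 -1.531
v 1.675 -2.786 -2.593
v 1.36 -2.684 -1.555
v -0.55 -3.989 -0.23
v -1.452 -4.903 0.422
v -1.382 -2.761 0.342
v -2.284 -3.674 0.994
v 0.624 -3.966 1.426
v -0.278 -4.879 2.078
v -0.208 -2.737 1.998
v -1.11 -3.651 2.65
v -4.105 4.218 0.882
v -3.28 4.666 1.156
v -3.26 3.174 0.044
v -2.435 3.622 0.318
v -2.964 3.126 0.975
v -3.485 3.771 1.492
v -3.055 4.069 -0.292
v -3.576 4.714 0.225
v -2.631 4.574 0.43
v -2.574 3.991 1.213
v -3.966 3.849 -0.013
v -3.909 3.266 0.77
f 2 4 1
f 5 2 1
f 1 4 3
f 3 5 1
f 2 8 4
f 6 2 5
f 6 8 2
f 4 8 3
f 7 5 3
f 3 8 7
f 7 6 5
f 8 6 7
f 10 9 13
f 10 13 11
f 11 13 14
f 11 14 12
f 13 9 15
f 13 15 14
f 14 15 16
f 14 16 12
f 15 9 17
f 15 17 16
f 16 17 18
f 16 18 12
f 17 9 19
f 17 19 18
f 18 19 20
f 18 20 12
f 19 9 21
f 19 21 20
f 20 21 22
f 20 22 12
f 21 9 23
f 21 23 22
f 22 23 24
f 22 24 12
f 23 9 25
f 23 25 24
f 24 25 26
f 24 26 12
f 25 9 27
f 25 27 26
f 26 27 28
f 26 28 12
f 27 9 29
f 27 29 28
f 28 29 30
f 28 30 12
f 29 9 31
f 29 31 30
f 30 31 32
f 30 32 12
f 31 9 33
f 31 33 32
f 32 33 34
f 32 34 12
f 33 9 35
f 33 35 34
f 34 35 36
f 34 36 12
f 35 9 37
f 35 37 36
f 36 37 38
f 36 38 12
f 37 9 10
f 37 10 38
f 38 10 11
f 38 11 12
f 40 42 39
f 43 40 39
f 39 42 41
f 41 43 39
f 40 46 42
f 44 40 43
f 44 46 40
f 42 46 41
f 45 43 41
f 41 46 45
f 45 44 43
f 46 44 45
f 47 58 52
f 47 52 48
f 47 48 54
f 47 54 57
f 47 57 58
f 48 52 56
f 52 58 51
f 58 57 49
f 57 54 53
f 54 48 55
f 50 56 51
f 50 51 49
f 50 49 53
f 50 53 55
f 50 55 56
f 51 56 52
f 49 51 58
f 53 49 57
f 55 53 54
f 56 55 48



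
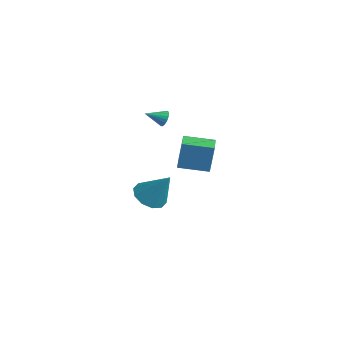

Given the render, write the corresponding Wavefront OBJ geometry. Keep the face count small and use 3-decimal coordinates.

v -1.957 1.707 -4.271
v -1.104 1.884 -4.857
v -0.863 2.273 -2.509
v -1.442 2.437 -4.824
v -1.977 2.711 -4.58
v -2.505 2.602 -4.218
v -2.823 2.151 -3.876
v -2.81 1.531 -3.685
v -2.471 0.978 -3.718
v -1.936 0.704 -3.962
v -1.409 0.813 -4.324
v -1.091 1.264 -4.666
v 3.728 -0.492 1.435
v 3.765 -0.23 3.054
v 2.769 0.271 1.333
v 2.806 0.533 2.952
v 4.754 0.767 1.208
v 4.791 1.029 2.827
v 3.795 1.53 1.106
v 3.832 1.792 2.725
v -3.469 3.716 0.378
v -3.051 3.695 0.734
v -3.931 2.744 0.862
v -3.202 3.823 0.847
v -3.4 3.933 0.878
v -3.61 4.005 0.824
v -3.796 4.028 0.692
v -3.925 3.996 0.506
v -3.975 3.916 0.297
v -3.938 3.802 0.103
v -3.82 3.672 -0.044
v -3.641 3.55 -0.118
v -3.432 3.457 -0.106
v -3.23 3.409 -0.011
v -3.069 3.413 0.152
v -2.978 3.47 0.353
v -2.971 3.57 0.559
f 2 1 4
f 2 4 3
f 4 1 5
f 4 5 3
f 5 1 6
f 5 6 3
f 6 1 7
f 6 7 3
f 7 1 8
f 7 8 3
f 8 1 9
f 8 9 3
f 9 1 10
f 9 10 3
f 10 1 11
f 10 11 3
f 11 1 12
f 11 12 3
f 12 1 2
f 12 2 3
f 14 16 13
f 17 14 13
f 13 16 15
f 15 17 13
f 14 20 16
f 18 14 17
f 18 20 14
f 16 20 15
f 19 17 15
f 15 20 19
f 19 18 17
f 20 18 19
f 22 21 24
f 22 24 23
f 24 21 25
f 24 25 23
f 25 21 26
f 25 26 23
f 26 21 27
f 26 27 23
f 27 21 28
f 27 28 23
f 28 21 29
f 28 29 23
f 29 21 30
f 29 30 23
f 30 21 31
f 30 31 23
f 31 21 32
f 31 32 23
f 32 21 33
f 32 33 23
f 33 21 34
f 33 34 23
f 34 21 35
f 34 35 23
f 35 21 36
f 35 36 23
f 36 21 37
f 36 37 23
f 37 21 22
f 37 22 23



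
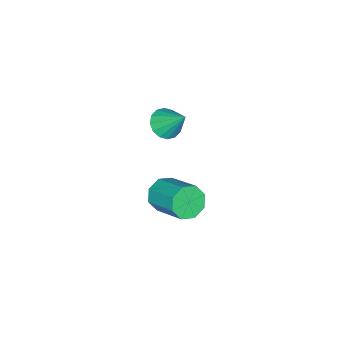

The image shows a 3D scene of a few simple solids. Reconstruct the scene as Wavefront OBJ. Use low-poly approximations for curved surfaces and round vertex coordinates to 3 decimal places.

v 3.405 -3.311 -3.66
v 4.06 -3.221 -4.178
v 4.57 -1.639 -3.258
v 3.915 -1.729 -2.74
v 3.532 -2.925 -4.395
v 4.042 -1.342 -3.475
v 2.93 -2.855 -4.181
v 3.44 -1.273 -3.261
v 2.606 -3.052 -3.662
v 3.116 -1.47 -2.742
v 2.75 -3.401 -3.142
v 3.26 -1.819 -2.222
v 3.278 -3.698 -2.925
v 3.788 -2.115 -2.005
v 3.88 -3.767 -3.139
v 4.39 -2.185 -2.219
v 4.204 -3.57 -3.658
v 4.714 -1.988 -2.738
v 3.317 -3.279 1.301
v 3.795 -2.867 0.896
v 3.403 -2.261 2.439
v 3.442 -2.733 0.802
v 3.056 -2.746 0.843
v 2.74 -2.902 1.006
v 2.579 -3.159 1.248
v 2.615 -3.448 1.505
v 2.84 -3.692 1.706
v 3.192 -3.826 1.799
v 3.578 -3.813 1.759
v 3.894 -3.657 1.596
v 4.056 -3.4 1.353
v 4.019 -3.111 1.097
f 2 1 5
f 2 5 3
f 3 5 6
f 3 6 4
f 5 1 7
f 5 7 6
f 6 7 8
f 6 8 4
f 7 1 9
f 7 9 8
f 8 9 10
f 8 10 4
f 9 1 11
f 9 11 10
f 10 11 12
f 10 12 4
f 11 1 13
f 11 13 12
f 12 13 14
f 12 14 4
f 13 1 15
f 13 15 14
f 14 15 16
f 14 16 4
f 15 1 17
f 15 17 16
f 16 17 18
f 16 18 4
f 17 1 2
f 17 2 18
f 18 2 3
f 18 3 4
f 20 19 22
f 20 22 21
f 22 19 23
f 22 23 21
f 23 19 24
f 23 24 21
f 24 19 25
f 24 25 21
f 25 19 26
f 25 26 21
f 26 19 27
f 26 27 21
f 27 19 28
f 27 28 21
f 28 19 29
f 28 29 21
f 29 19 30
f 29 30 21
f 30 19 31
f 30 31 21
f 31 19 32
f 31 32 21
f 32 19 20
f 32 20 21



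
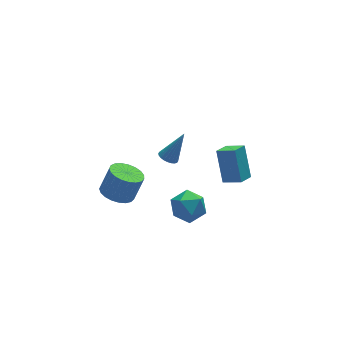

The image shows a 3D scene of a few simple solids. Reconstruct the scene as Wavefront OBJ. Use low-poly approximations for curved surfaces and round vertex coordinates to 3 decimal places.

v -3.835 0.217 -0.512
v -2.944 0.014 -0.893
v -2.294 0.16 0.551
v -3.185 0.363 0.932
v -2.961 0.423 -0.927
v -2.31 0.57 0.516
v -3.128 0.798 -0.889
v -2.478 0.945 0.554
v -3.418 1.071 -0.787
v -2.768 1.218 0.657
v -3.78 1.197 -0.636
v -3.13 1.344 0.807
v -4.152 1.153 -0.464
v -3.501 1.3 0.979
v -4.468 0.948 -0.301
v -3.818 1.095 1.143
v -4.676 0.616 -0.173
v -4.025 0.763 1.27
v -4.738 0.215 -0.105
v -4.087 0.361 1.339
v -4.644 -0.186 -0.106
v -3.993 -0.039 1.337
v -4.41 -0.517 -0.178
v -3.759 -0.37 1.265
v -4.077 -0.722 -0.307
v -3.426 -0.575 1.136
v -3.702 -0.764 -0.472
v -3.051 -0.617 0.971
v -3.35 -0.636 -0.644
v -2.699 -0.489 0.8
v -3.082 -0.361 -0.792
v -2.431 -0.214 0.651
v 3.362 0.076 -2.328
v 3.46 1.251 -0.579
v 2.589 0.835 -2.795
v 2.686 2.01 -1.045
v 4.214 0.67 -2.775
v 4.311 1.845 -1.025
v 3.44 1.429 -3.241
v 3.538 2.604 -1.492
v -1.086 -0.283 2.136
v -0.773 -0.747 1.983
v -0.134 -0.177 3.764
v -0.647 -0.579 1.898
v -0.589 -0.366 1.85
v -0.606 -0.14 1.845
v -0.696 0.064 1.884
v -0.846 0.215 1.962
v -1.032 0.29 2.066
v -1.227 0.278 2.181
v -1.4 0.18 2.289
v -1.526 0.012 2.373
v -1.584 -0.201 2.422
v -1.567 -0.427 2.426
v -1.477 -0.631 2.387
v -1.327 -0.782 2.309
v -1.141 -0.857 2.205
v -0.946 -0.844 2.09
v -0.368 0.308 -3.971
v 0.374 0.931 -3.421
v -0.034 -1.071 -2.859
v 0.708 -0.448 -2.309
v -0.378 -0.208 -2.243
v -0.584 0.644 -2.931
v 0.924 -0.784 -3.349
v 0.718 0.068 -4.037
v 1.173 0.256 -3.037
v 0.368 0.612 -2.353
v -0.028 -0.752 -3.927
v -0.833 -0.396 -3.243
f 2 1 5
f 2 5 3
f 3 5 6
f 3 6 4
f 5 1 7
f 5 7 6
f 6 7 8
f 6 8 4
f 7 1 9
f 7 9 8
f 8 9 10
f 8 10 4
f 9 1 11
f 9 11 10
f 10 11 12
f 10 12 4
f 11 1 13
f 11 13 12
f 12 13 14
f 12 14 4
f 13 1 15
f 13 15 14
f 14 15 16
f 14 16 4
f 15 1 17
f 15 17 16
f 16 17 18
f 16 18 4
f 17 1 19
f 17 19 18
f 18 19 20
f 18 20 4
f 19 1 21
f 19 21 20
f 20 21 22
f 20 22 4
f 21 1 23
f 21 23 22
f 22 23 24
f 22 24 4
f 23 1 25
f 23 25 24
f 24 25 26
f 24 26 4
f 25 1 27
f 25 27 26
f 26 27 28
f 26 28 4
f 27 1 29
f 27 29 28
f 28 29 30
f 28 30 4
f 29 1 31
f 29 31 30
f 30 31 32
f 30 32 4
f 31 1 2
f 31 2 32
f 32 2 3
f 32 3 4
f 34 36 33
f 37 34 33
f 33 36 35
f 35 37 33
f 34 40 36
f 38 34 37
f 38 40 34
f 36 40 35
f 39 37 35
f 35 40 39
f 39 38 37
f 40 38 39
f 42 41 44
f 42 44 43
f 44 41 45
f 44 45 43
f 45 41 46
f 45 46 43
f 46 41 47
f 46 47 43
f 47 41 48
f 47 48 43
f 48 41 49
f 48 49 43
f 49 41 50
f 49 50 43
f 50 41 51
f 50 51 43
f 51 41 52
f 51 52 43
f 52 41 53
f 52 53 43
f 53 41 54
f 53 54 43
f 54 41 55
f 54 55 43
f 55 41 56
f 55 56 43
f 56 41 57
f 56 57 43
f 57 41 58
f 57 58 43
f 58 41 42
f 58 42 43
f 59 70 64
f 59 64 60
f 59 60 66
f 59 66 69
f 59 69 70
f 60 64 68
f 64 70 63
f 70 69 61
f 69 66 65
f 66 60 67
f 62 68 63
f 62 63 61
f 62 61 65
f 62 65 67
f 62 67 68
f 63 68 64
f 61 63 70
f 65 61 69
f 67 65 66
f 68 67 60



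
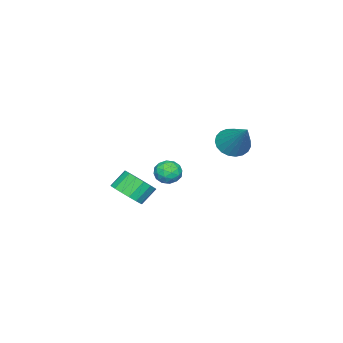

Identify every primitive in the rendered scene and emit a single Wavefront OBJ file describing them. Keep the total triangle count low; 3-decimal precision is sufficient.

v 0.356 1.358 2.758
v 0.908 0.744 2.912
v 1.264 2.542 4.222
v 1.071 0.928 2.663
v 1.11 1.185 2.43
v 1.018 1.473 2.254
v 0.812 1.741 2.166
v 0.527 1.942 2.179
v 0.213 2.043 2.293
v -0.077 2.025 2.487
v -0.292 1.892 2.728
v -0.395 1.667 2.975
v -0.368 1.388 3.183
v -0.216 1.104 3.319
v 0.035 0.864 3.357
v 0.341 0.71 3.292
v 0.65 0.667 3.134
v 1.901 -0.352 1.196
v 2.539 -0.496 0.962
v 1.641 -1.444 1.158
v 2.279 -1.588 0.924
v 2.189 -1.369 1.577
v 2.35 -0.694 1.6
v 1.83 -1.246 0.52
v 1.991 -0.571 0.543
v 2.495 -1.049 0.545
v 2.717 -1.124 1.198
v 1.463 -0.816 0.922
v 1.685 -0.891 1.575
v 2.243 -0.328 1.082
v 1.937 -1.612 1.038
v 1.884 -1.483 1.421
v 2.259 -1.567 1.284
v 2.132 -0.445 1.457
v 2.507 -0.529 1.32
v 2.301 -1.042 1.681
v 1.673 -1.411 0.8
v 2.048 -1.495 0.663
v 1.921 -0.373 0.836
v 2.296 -0.457 0.699
v 1.879 -0.898 0.439
v 2.592 -0.738 0.7
v 2.439 -1.379 0.677
v 2.175 -1.178 0.44
v 2.27 -0.782 0.453
v 2.722 -0.782 1.084
v 2.569 -1.424 1.061
v 2.517 -1.295 1.445
v 2.611 -0.898 1.458
v 2.696 -1.107 0.838
v 1.611 -0.516 1.059
v 1.458 -1.158 1.036
v 1.569 -1.042 0.662
v 1.663 -0.645 0.675
v 1.741 -0.561 1.443
v 1.588 -1.202 1.42
v 1.91 -1.158 1.667
v 2.005 -0.762 1.68
v 1.484 -0.833 1.282
v 0.494 -4.155 -1.985
v 1.215 -3.959 -1.448
v 0.528 -3.588 -0.659
v -0.194 -3.785 -1.195
v 1.151 -3.589 -1.678
v 0.463 -3.218 -0.889
v 0.936 -3.348 -1.978
v 0.248 -2.978 -1.189
v 0.619 -3.293 -2.28
v -0.068 -2.923 -1.491
v 0.274 -3.435 -2.513
v -0.413 -3.065 -1.724
v -0.02 -3.742 -2.626
v -0.708 -3.372 -1.837
v -0.197 -4.144 -2.592
v -0.885 -3.774 -1.803
v -0.216 -4.548 -2.418
v -0.903 -4.178 -1.629
v -0.072 -4.862 -2.145
v -0.76 -4.492 -1.356
v 0.201 -5.015 -1.836
v -0.486 -4.644 -1.047
v 0.542 -4.97 -1.56
v -0.146 -4.6 -0.771
v 0.871 -4.739 -1.382
v 0.184 -4.368 -0.593
v 1.114 -4.374 -1.341
v 0.427 -4.003 -0.552
f 2 1 4
f 2 4 3
f 4 1 5
f 4 5 3
f 5 1 6
f 5 6 3
f 6 1 7
f 6 7 3
f 7 1 8
f 7 8 3
f 8 1 9
f 8 9 3
f 9 1 10
f 9 10 3
f 10 1 11
f 10 11 3
f 11 1 12
f 11 12 3
f 12 1 13
f 12 13 3
f 13 1 14
f 13 14 3
f 14 1 15
f 14 15 3
f 15 1 16
f 15 16 3
f 16 1 17
f 16 17 3
f 17 1 2
f 17 2 3
f 18 55 34
f 55 29 58
f 34 58 23
f 55 58 34
f 18 34 30
f 34 23 35
f 30 35 19
f 34 35 30
f 18 30 39
f 30 19 40
f 39 40 25
f 30 40 39
f 18 39 51
f 39 25 54
f 51 54 28
f 39 54 51
f 18 51 55
f 51 28 59
f 55 59 29
f 51 59 55
f 19 35 46
f 35 23 49
f 46 49 27
f 35 49 46
f 23 58 36
f 58 29 57
f 36 57 22
f 58 57 36
f 29 59 56
f 59 28 52
f 56 52 20
f 59 52 56
f 28 54 53
f 54 25 41
f 53 41 24
f 54 41 53
f 25 40 45
f 40 19 42
f 45 42 26
f 40 42 45
f 21 47 33
f 47 27 48
f 33 48 22
f 47 48 33
f 21 33 31
f 33 22 32
f 31 32 20
f 33 32 31
f 21 31 38
f 31 20 37
f 38 37 24
f 31 37 38
f 21 38 43
f 38 24 44
f 43 44 26
f 38 44 43
f 21 43 47
f 43 26 50
f 47 50 27
f 43 50 47
f 22 48 36
f 48 27 49
f 36 49 23
f 48 49 36
f 20 32 56
f 32 22 57
f 56 57 29
f 32 57 56
f 24 37 53
f 37 20 52
f 53 52 28
f 37 52 53
f 26 44 45
f 44 24 41
f 45 41 25
f 44 41 45
f 27 50 46
f 50 26 42
f 46 42 19
f 50 42 46
f 61 60 64
f 61 64 62
f 62 64 65
f 62 65 63
f 64 60 66
f 64 66 65
f 65 66 67
f 65 67 63
f 66 60 68
f 66 68 67
f 67 68 69
f 67 69 63
f 68 60 70
f 68 70 69
f 69 70 71
f 69 71 63
f 70 60 72
f 70 72 71
f 71 72 73
f 71 73 63
f 72 60 74
f 72 74 73
f 73 74 75
f 73 75 63
f 74 60 76
f 74 76 75
f 75 76 77
f 75 77 63
f 76 60 78
f 76 78 77
f 77 78 79
f 77 79 63
f 78 60 80
f 78 80 79
f 79 80 81
f 79 81 63
f 80 60 82
f 80 82 81
f 81 82 83
f 81 83 63
f 82 60 84
f 82 84 83
f 83 84 85
f 83 85 63
f 84 60 86
f 84 86 85
f 85 86 87
f 85 87 63
f 86 60 61
f 86 61 87
f 87 61 62
f 87 62 63



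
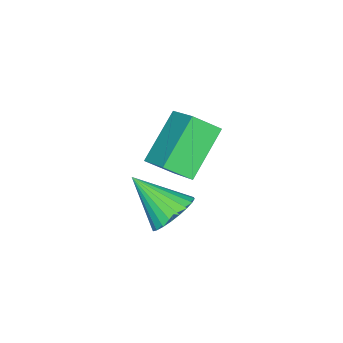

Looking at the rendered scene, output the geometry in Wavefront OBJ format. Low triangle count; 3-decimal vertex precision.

v 0.117 4.563 1.232
v 1.004 4.468 1.112
v 0.123 3.077 2.448
v 0.995 4.691 1.384
v 0.852 4.894 1.632
v 0.597 5.046 1.819
v 0.269 5.125 1.917
v -0.082 5.118 1.911
v -0.403 5.027 1.801
v -0.644 4.865 1.604
v -0.77 4.657 1.351
v -0.761 4.434 1.079
v -0.618 4.231 0.831
v -0.363 4.079 0.644
v -0.035 4 0.546
v 0.316 4.007 0.552
v 0.637 4.098 0.662
v 0.878 4.26 0.859
v -2.171 2.192 1.085
v -3.828 2.356 2.508
v -2.708 2.99 0.368
v -4.365 3.154 1.79
v -1.455 3.306 1.79
v -3.112 3.47 3.212
v -1.992 4.104 1.072
v -3.649 4.268 2.495
f 2 1 4
f 2 4 3
f 4 1 5
f 4 5 3
f 5 1 6
f 5 6 3
f 6 1 7
f 6 7 3
f 7 1 8
f 7 8 3
f 8 1 9
f 8 9 3
f 9 1 10
f 9 10 3
f 10 1 11
f 10 11 3
f 11 1 12
f 11 12 3
f 12 1 13
f 12 13 3
f 13 1 14
f 13 14 3
f 14 1 15
f 14 15 3
f 15 1 16
f 15 16 3
f 16 1 17
f 16 17 3
f 17 1 18
f 17 18 3
f 18 1 2
f 18 2 3
f 20 22 19
f 23 20 19
f 19 22 21
f 21 23 19
f 20 26 22
f 24 20 23
f 24 26 20
f 22 26 21
f 25 23 21
f 21 26 25
f 25 24 23
f 26 24 25



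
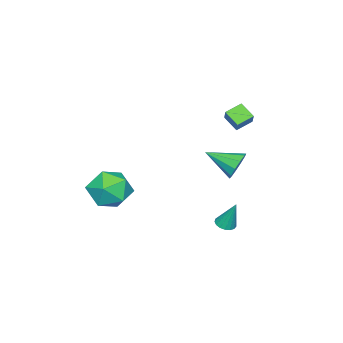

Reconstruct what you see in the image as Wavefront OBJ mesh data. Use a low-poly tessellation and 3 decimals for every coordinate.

v -0.547 2.193 -3.233
v -0.007 2.201 -3.256
v -0.493 2.787 -1.727
v -0.077 2.434 -3.345
v -0.254 2.611 -3.409
v -0.498 2.693 -3.432
v -0.753 2.659 -3.41
v -0.962 2.519 -3.347
v -1.075 2.305 -3.258
v -1.067 2.064 -3.164
v -0.94 1.853 -3.085
v -0.723 1.72 -3.04
v -0.466 1.695 -3.04
v -0.227 1.784 -3.083
v -0.062 1.967 -3.161
v 3.559 -0.819 -0.585
v 4.073 -1.562 0.234
v 2.147 -2.158 -0.914
v 2.661 -2.901 -0.095
v 2.124 -1.868 0.27
v 2.996 -1.041 0.474
v 3.224 -2.679 -1.154
v 4.096 -1.852 -0.95
v 3.865 -2.712 -0.117
v 3.185 -2.211 0.763
v 3.035 -1.509 -1.443
v 2.355 -1.008 -0.563
v -1.309 2.276 2.729
v -1.478 1.52 3.279
v -2.038 2.704 3.094
v -2.207 1.948 3.643
v -0.713 2.672 3.457
v -0.882 1.916 4.006
v -1.442 3.1 3.821
v -1.611 2.344 4.371
v -2.32 1.804 -0.309
v -1.777 1.673 -0.937
v -1.94 0.216 0.349
v -1.519 1.897 -0.546
v -1.567 2.085 -0.064
v -1.903 2.166 0.324
v -2.397 2.108 0.47
v -2.862 1.934 0.319
v -3.12 1.71 -0.072
v -3.072 1.522 -0.554
v -2.737 1.442 -0.942
v -2.242 1.499 -1.088
f 2 1 4
f 2 4 3
f 4 1 5
f 4 5 3
f 5 1 6
f 5 6 3
f 6 1 7
f 6 7 3
f 7 1 8
f 7 8 3
f 8 1 9
f 8 9 3
f 9 1 10
f 9 10 3
f 10 1 11
f 10 11 3
f 11 1 12
f 11 12 3
f 12 1 13
f 12 13 3
f 13 1 14
f 13 14 3
f 14 1 15
f 14 15 3
f 15 1 2
f 15 2 3
f 16 27 21
f 16 21 17
f 16 17 23
f 16 23 26
f 16 26 27
f 17 21 25
f 21 27 20
f 27 26 18
f 26 23 22
f 23 17 24
f 19 25 20
f 19 20 18
f 19 18 22
f 19 22 24
f 19 24 25
f 20 25 21
f 18 20 27
f 22 18 26
f 24 22 23
f 25 24 17
f 29 31 28
f 32 29 28
f 28 31 30
f 30 32 28
f 29 35 31
f 33 29 32
f 33 35 29
f 31 35 30
f 34 32 30
f 30 35 34
f 34 33 32
f 35 33 34
f 37 36 39
f 37 39 38
f 39 36 40
f 39 40 38
f 40 36 41
f 40 41 38
f 41 36 42
f 41 42 38
f 42 36 43
f 42 43 38
f 43 36 44
f 43 44 38
f 44 36 45
f 44 45 38
f 45 36 46
f 45 46 38
f 46 36 47
f 46 47 38
f 47 36 37
f 47 37 38



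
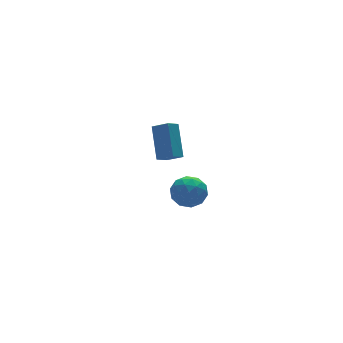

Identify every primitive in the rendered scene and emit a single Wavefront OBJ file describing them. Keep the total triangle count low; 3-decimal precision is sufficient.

v 2.696 2.753 -0.695
v 3.185 4.105 0.808
v 3.403 2.952 -1.104
v 3.891 4.305 0.399
v 3.209 1.995 -0.179
v 3.697 3.348 1.324
v 3.915 2.195 -0.588
v 4.404 3.547 0.915
v 0.868 -2.149 1.133
v 1.725 -2.381 1.46
v 0.675 -3.579 0.62
v 1.532 -3.811 0.947
v 0.83 -3.621 1.553
v 0.949 -2.737 1.87
v 1.451 -3.223 0.21
v 1.57 -2.339 0.527
v 2.085 -3.045 0.89
v 1.702 -3.291 1.719
v 0.698 -2.669 0.361
v 0.315 -2.915 1.19
v 1.313 -2.14 1.341
v 1.087 -3.82 0.739
v 0.674 -3.709 1.094
v 1.178 -3.845 1.287
v 0.857 -2.349 1.582
v 1.361 -2.485 1.774
v 0.835 -3.214 1.829
v 1.039 -3.475 0.306
v 1.543 -3.611 0.498
v 1.222 -2.115 0.793
v 1.726 -2.251 0.986
v 1.565 -2.746 0.251
v 2.029 -2.666 1.199
v 1.916 -3.507 0.897
v 1.868 -3.161 0.464
v 1.937 -2.642 0.651
v 1.803 -2.811 1.686
v 1.69 -3.651 1.385
v 1.278 -3.54 1.741
v 1.347 -3.02 1.927
v 2.015 -3.201 1.351
v 0.71 -2.309 0.695
v 0.597 -3.149 0.394
v 1.053 -2.94 0.153
v 1.122 -2.42 0.339
v 0.484 -2.453 1.183
v 0.371 -3.294 0.881
v 0.463 -3.318 1.429
v 0.532 -2.799 1.616
v 0.385 -2.759 0.729
f 2 4 1
f 5 2 1
f 1 4 3
f 3 5 1
f 2 8 4
f 6 2 5
f 6 8 2
f 4 8 3
f 7 5 3
f 3 8 7
f 7 6 5
f 8 6 7
f 9 46 25
f 46 20 49
f 25 49 14
f 46 49 25
f 9 25 21
f 25 14 26
f 21 26 10
f 25 26 21
f 9 21 30
f 21 10 31
f 30 31 16
f 21 31 30
f 9 30 42
f 30 16 45
f 42 45 19
f 30 45 42
f 9 42 46
f 42 19 50
f 46 50 20
f 42 50 46
f 10 26 37
f 26 14 40
f 37 40 18
f 26 40 37
f 14 49 27
f 49 20 48
f 27 48 13
f 49 48 27
f 20 50 47
f 50 19 43
f 47 43 11
f 50 43 47
f 19 45 44
f 45 16 32
f 44 32 15
f 45 32 44
f 16 31 36
f 31 10 33
f 36 33 17
f 31 33 36
f 12 38 24
f 38 18 39
f 24 39 13
f 38 39 24
f 12 24 22
f 24 13 23
f 22 23 11
f 24 23 22
f 12 22 29
f 22 11 28
f 29 28 15
f 22 28 29
f 12 29 34
f 29 15 35
f 34 35 17
f 29 35 34
f 12 34 38
f 34 17 41
f 38 41 18
f 34 41 38
f 13 39 27
f 39 18 40
f 27 40 14
f 39 40 27
f 11 23 47
f 23 13 48
f 47 48 20
f 23 48 47
f 15 28 44
f 28 11 43
f 44 43 19
f 28 43 44
f 17 35 36
f 35 15 32
f 36 32 16
f 35 32 36
f 18 41 37
f 41 17 33
f 37 33 10
f 41 33 37



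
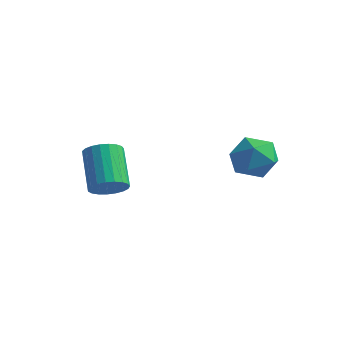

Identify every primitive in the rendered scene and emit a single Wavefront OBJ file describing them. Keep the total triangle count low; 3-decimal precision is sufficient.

v 2.324 1.516 -2.606
v 3.002 2.418 -2.31
v 3.858 0.442 -2.85
v 4.536 1.344 -2.554
v 3.862 0.833 -1.75
v 2.914 1.497 -1.599
v 3.946 1.363 -3.561
v 2.998 2.027 -3.41
v 4.005 2.324 -2.9
v 3.953 1.996 -1.781
v 2.907 0.864 -3.379
v 2.855 0.536 -2.26
v -0.388 -3.186 -3.811
v 0.326 -2.83 -3.489
v -0.839 -1.838 -2.007
v -1.552 -2.194 -2.329
v 0.224 -2.587 -3.731
v -0.94 -1.595 -2.249
v 0.017 -2.448 -3.987
v -1.148 -1.456 -2.505
v -0.26 -2.436 -4.213
v -1.425 -1.444 -2.731
v -0.56 -2.554 -4.369
v -1.724 -1.562 -2.887
v -0.829 -2.782 -4.429
v -1.994 -1.79 -2.946
v -1.022 -3.079 -4.381
v -2.187 -2.087 -2.899
v -1.106 -3.395 -4.236
v -2.27 -2.403 -2.754
v -1.065 -3.674 -4.017
v -2.23 -2.682 -2.535
v -0.907 -3.869 -3.762
v -2.072 -2.877 -2.28
v -0.66 -3.947 -3.516
v -1.824 -2.955 -2.034
v -0.365 -3.892 -3.321
v -1.53 -2.9 -1.839
v -0.074 -3.716 -3.21
v -1.239 -2.724 -1.728
v 0.162 -3.448 -3.204
v -1.002 -2.456 -1.722
v 0.304 -3.134 -3.302
v -0.861 -2.142 -1.82
f 1 12 6
f 1 6 2
f 1 2 8
f 1 8 11
f 1 11 12
f 2 6 10
f 6 12 5
f 12 11 3
f 11 8 7
f 8 2 9
f 4 10 5
f 4 5 3
f 4 3 7
f 4 7 9
f 4 9 10
f 5 10 6
f 3 5 12
f 7 3 11
f 9 7 8
f 10 9 2
f 14 13 17
f 14 17 15
f 15 17 18
f 15 18 16
f 17 13 19
f 17 19 18
f 18 19 20
f 18 20 16
f 19 13 21
f 19 21 20
f 20 21 22
f 20 22 16
f 21 13 23
f 21 23 22
f 22 23 24
f 22 24 16
f 23 13 25
f 23 25 24
f 24 25 26
f 24 26 16
f 25 13 27
f 25 27 26
f 26 27 28
f 26 28 16
f 27 13 29
f 27 29 28
f 28 29 30
f 28 30 16
f 29 13 31
f 29 31 30
f 30 31 32
f 30 32 16
f 31 13 33
f 31 33 32
f 32 33 34
f 32 34 16
f 33 13 35
f 33 35 34
f 34 35 36
f 34 36 16
f 35 13 37
f 35 37 36
f 36 37 38
f 36 38 16
f 37 13 39
f 37 39 38
f 38 39 40
f 38 40 16
f 39 13 41
f 39 41 40
f 40 41 42
f 40 42 16
f 41 13 43
f 41 43 42
f 42 43 44
f 42 44 16
f 43 13 14
f 43 14 44
f 44 14 15
f 44 15 16

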